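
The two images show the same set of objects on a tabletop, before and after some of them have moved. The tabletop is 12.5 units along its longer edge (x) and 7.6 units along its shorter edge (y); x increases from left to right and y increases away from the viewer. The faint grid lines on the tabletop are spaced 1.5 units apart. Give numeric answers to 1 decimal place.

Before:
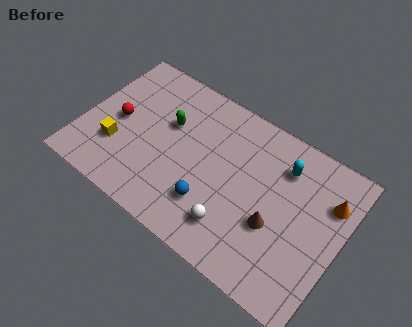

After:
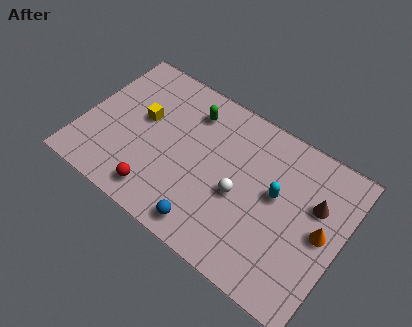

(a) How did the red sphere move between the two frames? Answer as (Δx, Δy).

(2.5, -2.5)

The red sphere was at about (1.6, 3.7) and moved to about (4.1, 1.2).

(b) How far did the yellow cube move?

2.2

The yellow cube was near (1.8, 2.4) before and (2.7, 4.4) after, so it travelled √(0.9² + 2.0²) ≈ 2.2 units.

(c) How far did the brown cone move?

2.6

From (9.5, 2.9) to (11.1, 4.9), the brown cone covered √(1.6² + 2.0²) ≈ 2.6 units.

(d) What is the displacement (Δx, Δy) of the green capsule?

(0.9, 1.2)

From the two frames, the green capsule sits at roughly (3.9, 4.8) before and (4.8, 6.0) after.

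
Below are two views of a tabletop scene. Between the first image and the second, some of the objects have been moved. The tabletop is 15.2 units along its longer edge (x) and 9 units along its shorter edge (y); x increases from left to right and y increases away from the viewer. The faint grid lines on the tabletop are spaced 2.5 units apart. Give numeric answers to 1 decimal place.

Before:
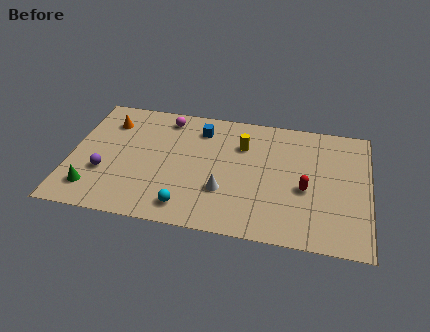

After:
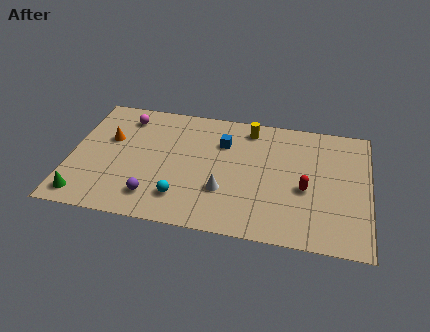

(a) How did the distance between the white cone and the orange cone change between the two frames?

-0.7

They were about 7.3 units apart before and 6.6 after — 0.7 units closer together.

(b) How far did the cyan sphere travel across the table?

0.7

The cyan sphere moved from about (6.1, 1.4) to (5.8, 2.0), a distance of √(0.3² + 0.6²) ≈ 0.7.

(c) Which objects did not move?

the white cone and the red capsule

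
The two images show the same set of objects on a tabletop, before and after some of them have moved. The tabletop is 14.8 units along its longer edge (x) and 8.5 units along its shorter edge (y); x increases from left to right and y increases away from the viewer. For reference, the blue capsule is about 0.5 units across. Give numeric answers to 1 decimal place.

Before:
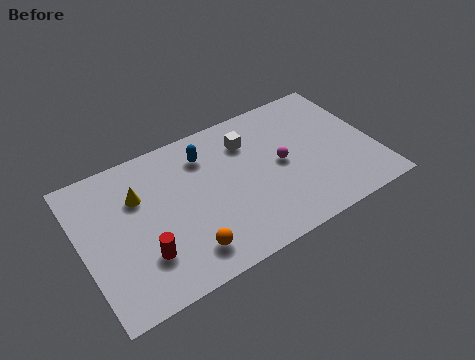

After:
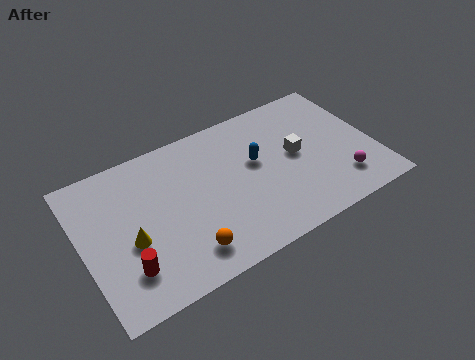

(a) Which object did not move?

the orange sphere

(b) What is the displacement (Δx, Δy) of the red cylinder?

(-0.9, -0.3)

The red cylinder was at about (2.8, 2.4) and moved to about (1.9, 2.1).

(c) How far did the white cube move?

2.9

From (8.7, 6.4) to (10.9, 4.5), the white cube covered √(2.2² + 1.9²) ≈ 2.9 units.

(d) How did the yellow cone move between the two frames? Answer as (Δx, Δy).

(-0.7, -2.3)

From the two frames, the yellow cone sits at roughly (3.0, 5.8) before and (2.3, 3.5) after.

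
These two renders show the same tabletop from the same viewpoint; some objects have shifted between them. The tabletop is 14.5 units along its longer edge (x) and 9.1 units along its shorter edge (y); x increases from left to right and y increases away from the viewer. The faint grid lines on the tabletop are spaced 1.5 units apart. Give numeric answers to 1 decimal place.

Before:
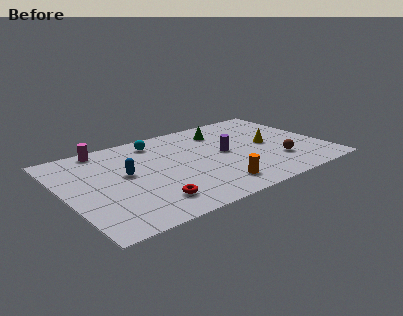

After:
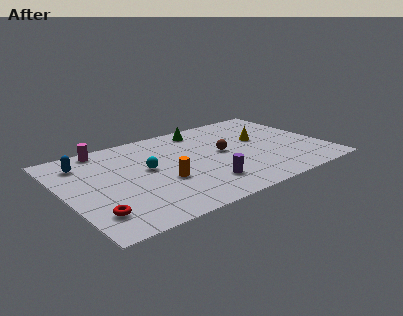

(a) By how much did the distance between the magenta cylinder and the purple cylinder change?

+0.4

Before: roughly 7.2 units apart; after: 7.6. That's 0.4 units further apart.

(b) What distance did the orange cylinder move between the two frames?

3.2

The orange cylinder moved from about (7.8, 1.6) to (5.2, 3.4), a distance of √(2.6² + 1.8²) ≈ 3.2.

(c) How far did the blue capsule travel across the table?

3.0

The blue capsule moved from about (3.4, 5.0) to (1.4, 7.2), a distance of √(2.0² + 2.2²) ≈ 3.0.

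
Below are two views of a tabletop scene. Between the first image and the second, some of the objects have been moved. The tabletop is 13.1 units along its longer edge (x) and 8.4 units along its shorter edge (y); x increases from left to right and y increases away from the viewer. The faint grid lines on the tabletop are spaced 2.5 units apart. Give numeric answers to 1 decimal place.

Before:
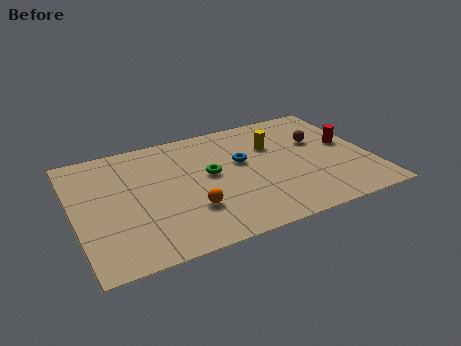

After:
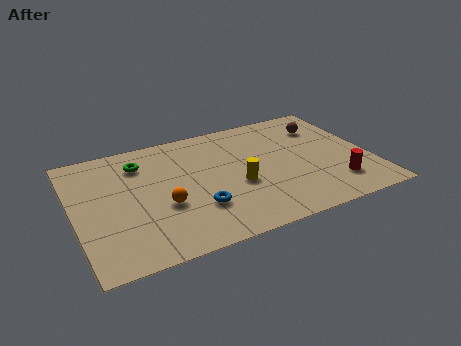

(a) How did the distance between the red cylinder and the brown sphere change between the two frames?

+3.0

Before: roughly 1.4 units apart; after: 4.4. That's 3.0 units further apart.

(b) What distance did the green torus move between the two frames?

3.5

The green torus was near (6.0, 4.6) before and (3.1, 6.5) after, so it travelled √(2.9² + 1.9²) ≈ 3.5 units.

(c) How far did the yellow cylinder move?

3.0

The yellow cylinder moved from about (9.0, 5.7) to (7.1, 3.4), a distance of √(1.9² + 2.3²) ≈ 3.0.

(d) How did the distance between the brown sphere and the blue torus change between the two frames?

+3.8

The distance was about 3.5 in the first image and 7.3 in the second, so they moved 3.8 units further apart.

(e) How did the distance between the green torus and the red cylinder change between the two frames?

+3.2

Before: roughly 6.2 units apart; after: 9.4. That's 3.2 units further apart.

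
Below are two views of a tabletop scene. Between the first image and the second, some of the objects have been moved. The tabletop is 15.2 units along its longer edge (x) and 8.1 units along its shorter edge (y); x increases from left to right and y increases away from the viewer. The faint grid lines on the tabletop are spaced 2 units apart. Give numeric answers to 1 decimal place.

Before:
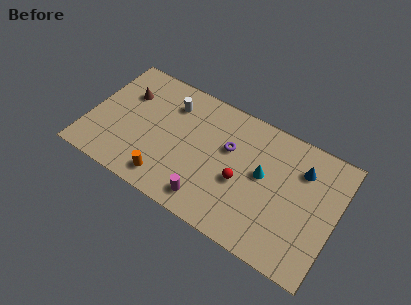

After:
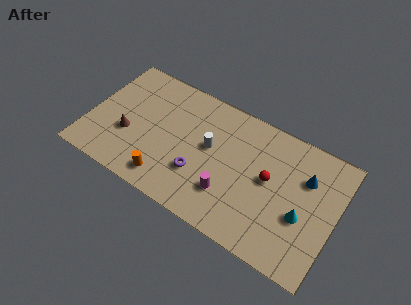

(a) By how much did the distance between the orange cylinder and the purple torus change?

-2.8

They were about 5.0 units apart before and 2.2 after — 2.8 units closer together.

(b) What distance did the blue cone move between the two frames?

0.5

The blue cone moved from about (12.9, 6.0) to (13.2, 5.6), a distance of √(0.3² + 0.4²) ≈ 0.5.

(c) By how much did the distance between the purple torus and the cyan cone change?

+4.0

Before: roughly 2.3 units apart; after: 6.3. That's 4.0 units further apart.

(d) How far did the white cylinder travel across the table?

3.1

The white cylinder moved from about (4.7, 6.2) to (7.4, 4.6), a distance of √(2.7² + 1.6²) ≈ 3.1.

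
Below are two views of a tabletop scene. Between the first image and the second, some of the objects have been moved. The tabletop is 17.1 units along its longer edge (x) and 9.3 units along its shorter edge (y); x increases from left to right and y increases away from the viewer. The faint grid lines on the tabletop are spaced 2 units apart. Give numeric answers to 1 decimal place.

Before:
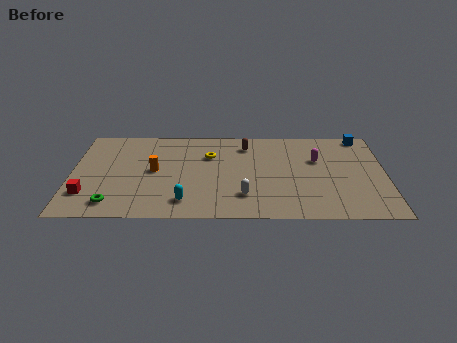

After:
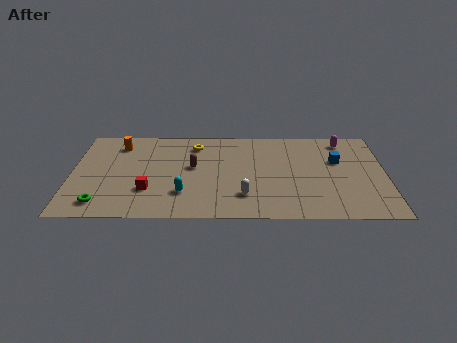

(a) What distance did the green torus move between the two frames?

0.6

The green torus moved from about (2.3, 1.5) to (1.7, 1.5), a distance of √(0.6² + 0.0²) ≈ 0.6.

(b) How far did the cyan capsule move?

0.8

The cyan capsule moved from about (6.2, 1.7) to (6.1, 2.5), a distance of √(0.1² + 0.8²) ≈ 0.8.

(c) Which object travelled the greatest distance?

the brown capsule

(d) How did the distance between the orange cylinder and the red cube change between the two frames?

+0.7

The distance was about 4.3 in the first image and 5.0 in the second, so they moved 0.7 units further apart.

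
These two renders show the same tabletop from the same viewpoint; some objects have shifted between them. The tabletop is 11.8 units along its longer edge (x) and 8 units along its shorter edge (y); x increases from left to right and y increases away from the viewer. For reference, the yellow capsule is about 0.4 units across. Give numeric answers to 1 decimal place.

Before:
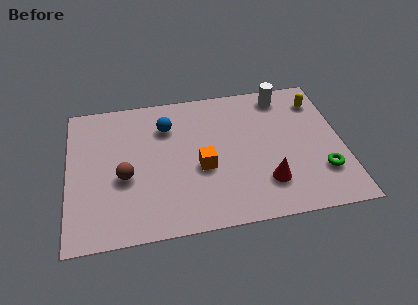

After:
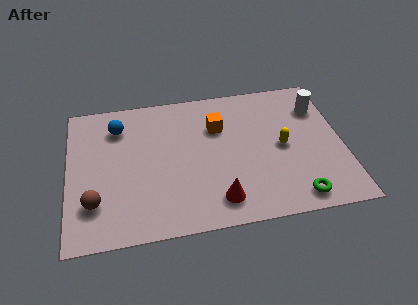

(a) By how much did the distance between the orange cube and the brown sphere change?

+3.1

They were about 3.3 units apart before and 6.4 after — 3.1 units further apart.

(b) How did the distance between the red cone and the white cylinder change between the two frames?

+1.4

The distance was about 5.0 in the first image and 6.4 in the second, so they moved 1.4 units further apart.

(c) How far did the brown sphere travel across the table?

1.8

From (2.4, 3.3) to (1.1, 2.1), the brown sphere covered √(1.3² + 1.2²) ≈ 1.8 units.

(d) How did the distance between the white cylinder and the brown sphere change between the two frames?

+2.6

Before: roughly 7.9 units apart; after: 10.5. That's 2.6 units further apart.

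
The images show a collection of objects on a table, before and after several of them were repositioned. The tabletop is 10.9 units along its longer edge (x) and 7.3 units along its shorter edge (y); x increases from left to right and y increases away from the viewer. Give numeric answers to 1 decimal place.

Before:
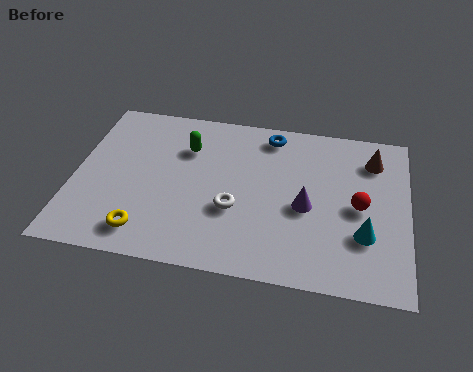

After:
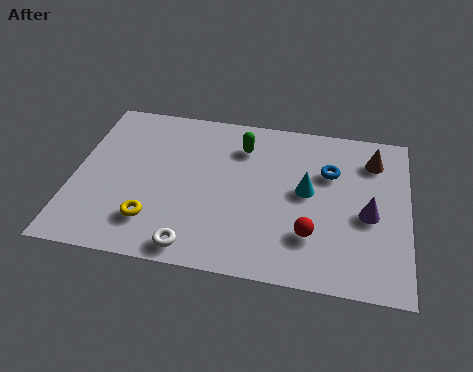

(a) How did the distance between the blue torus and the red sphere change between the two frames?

-1.2

The distance was about 4.1 in the first image and 2.9 in the second, so they moved 1.2 units closer together.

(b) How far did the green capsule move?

1.8

The green capsule was near (3.6, 5.2) before and (5.4, 5.6) after, so it travelled √(1.8² + 0.4²) ≈ 1.8 units.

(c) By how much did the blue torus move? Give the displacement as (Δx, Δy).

(2.0, -1.4)

The blue torus started near (6.3, 6.3) and ended near (8.3, 4.9).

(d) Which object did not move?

the brown cone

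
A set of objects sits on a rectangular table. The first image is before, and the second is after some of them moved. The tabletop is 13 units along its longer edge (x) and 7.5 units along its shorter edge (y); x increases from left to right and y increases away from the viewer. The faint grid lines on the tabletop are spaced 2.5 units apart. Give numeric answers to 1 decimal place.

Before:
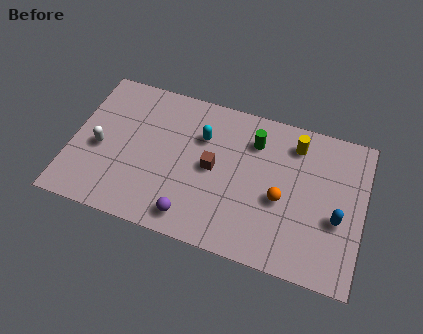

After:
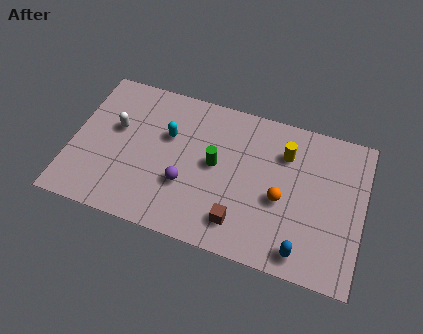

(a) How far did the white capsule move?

1.3

The white capsule was near (1.3, 3.3) before and (1.9, 4.5) after, so it travelled √(0.6² + 1.2²) ≈ 1.3 units.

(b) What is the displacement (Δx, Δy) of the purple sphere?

(-0.4, 1.5)

The purple sphere was at about (5.6, 1.1) and moved to about (5.2, 2.6).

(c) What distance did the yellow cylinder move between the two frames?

0.7

The yellow cylinder was near (9.8, 6.1) before and (9.4, 5.5) after, so it travelled √(0.4² + 0.6²) ≈ 0.7 units.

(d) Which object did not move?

the orange sphere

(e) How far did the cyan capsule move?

1.6

The cyan capsule moved from about (5.7, 5.2) to (4.2, 4.8), a distance of √(1.5² + 0.4²) ≈ 1.6.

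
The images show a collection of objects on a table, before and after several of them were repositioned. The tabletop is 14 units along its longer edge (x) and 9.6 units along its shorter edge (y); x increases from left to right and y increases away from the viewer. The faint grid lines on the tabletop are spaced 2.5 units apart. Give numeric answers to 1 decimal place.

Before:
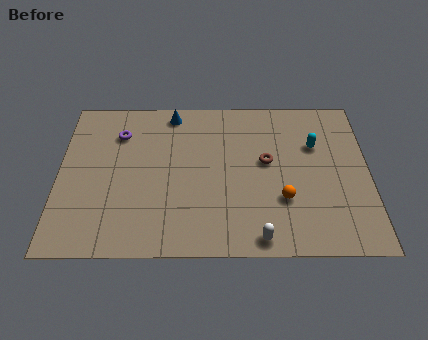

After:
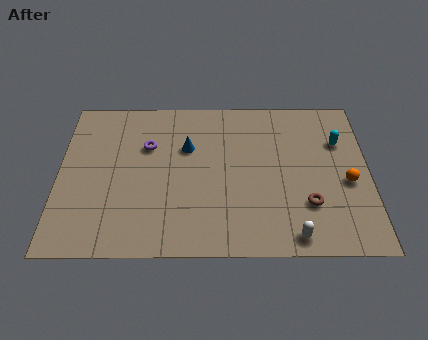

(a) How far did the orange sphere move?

3.1

From (10.1, 3.1) to (13.0, 4.1), the orange sphere covered √(2.9² + 1.0²) ≈ 3.1 units.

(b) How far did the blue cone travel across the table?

2.3

The blue cone was near (5.1, 8.5) before and (5.8, 6.3) after, so it travelled √(0.7² + 2.2²) ≈ 2.3 units.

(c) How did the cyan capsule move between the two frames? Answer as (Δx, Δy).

(1.1, 0.2)

From the two frames, the cyan capsule sits at roughly (11.6, 6.4) before and (12.7, 6.6) after.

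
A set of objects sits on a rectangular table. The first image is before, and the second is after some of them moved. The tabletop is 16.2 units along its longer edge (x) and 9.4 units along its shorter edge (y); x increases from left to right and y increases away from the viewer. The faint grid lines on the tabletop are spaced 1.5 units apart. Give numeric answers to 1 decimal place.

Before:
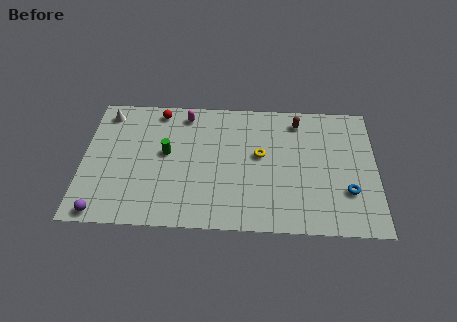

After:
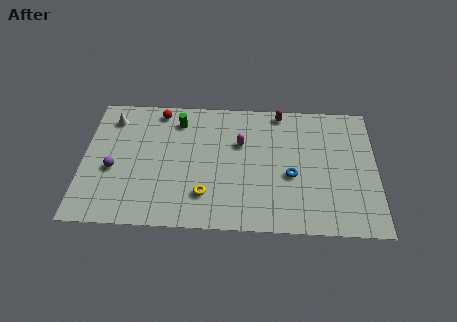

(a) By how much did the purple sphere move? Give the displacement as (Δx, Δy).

(0.5, 3.1)

The purple sphere was at about (1.2, 0.8) and moved to about (1.7, 3.9).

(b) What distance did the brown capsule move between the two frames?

1.2

The brown capsule moved from about (11.9, 7.9) to (10.9, 8.5), a distance of √(1.0² + 0.6²) ≈ 1.2.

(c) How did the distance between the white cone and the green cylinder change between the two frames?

-0.7

The distance was about 4.4 in the first image and 3.7 in the second, so they moved 0.7 units closer together.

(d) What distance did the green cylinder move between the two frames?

2.5

The green cylinder was near (4.6, 5.2) before and (5.2, 7.6) after, so it travelled √(0.6² + 2.4²) ≈ 2.5 units.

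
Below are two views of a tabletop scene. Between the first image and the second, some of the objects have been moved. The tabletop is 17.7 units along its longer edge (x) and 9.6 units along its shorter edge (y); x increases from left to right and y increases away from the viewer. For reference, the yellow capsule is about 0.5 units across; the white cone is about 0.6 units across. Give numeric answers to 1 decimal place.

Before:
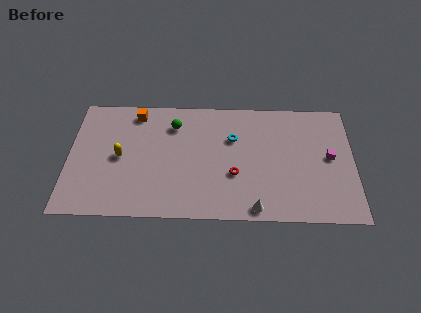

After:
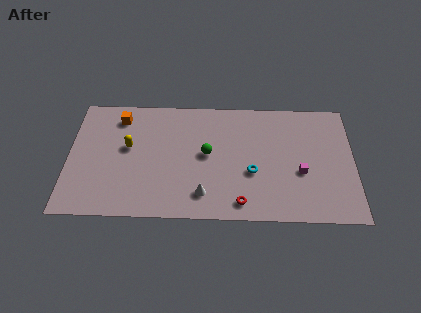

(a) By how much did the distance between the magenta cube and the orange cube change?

-0.5

Before: roughly 12.5 units apart; after: 12.0. That's 0.5 units closer together.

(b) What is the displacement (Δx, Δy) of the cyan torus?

(1.2, -2.7)

The cyan torus was at about (10.2, 6.4) and moved to about (11.4, 3.7).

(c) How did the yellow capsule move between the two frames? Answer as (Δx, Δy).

(0.5, 0.8)

The yellow capsule was at about (3.2, 4.7) and moved to about (3.7, 5.5).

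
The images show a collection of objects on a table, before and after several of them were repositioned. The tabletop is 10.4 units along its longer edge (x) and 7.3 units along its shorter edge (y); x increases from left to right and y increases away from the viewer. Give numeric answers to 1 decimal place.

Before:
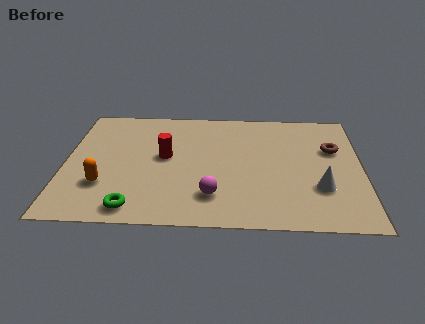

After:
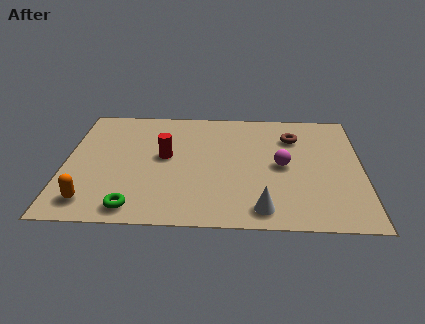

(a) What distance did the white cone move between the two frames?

2.4

The white cone was near (8.9, 2.3) before and (6.9, 1.0) after, so it travelled √(2.0² + 1.3²) ≈ 2.4 units.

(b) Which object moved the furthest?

the magenta sphere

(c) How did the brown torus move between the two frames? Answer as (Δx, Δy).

(-1.4, 0.7)

The brown torus was at about (9.4, 4.7) and moved to about (8.0, 5.4).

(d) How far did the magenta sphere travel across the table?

3.1

The magenta sphere was near (5.2, 1.7) before and (7.6, 3.6) after, so it travelled √(2.4² + 1.9²) ≈ 3.1 units.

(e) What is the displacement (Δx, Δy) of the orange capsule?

(-0.4, -1.0)

The orange capsule was at about (1.4, 2.2) and moved to about (1.0, 1.2).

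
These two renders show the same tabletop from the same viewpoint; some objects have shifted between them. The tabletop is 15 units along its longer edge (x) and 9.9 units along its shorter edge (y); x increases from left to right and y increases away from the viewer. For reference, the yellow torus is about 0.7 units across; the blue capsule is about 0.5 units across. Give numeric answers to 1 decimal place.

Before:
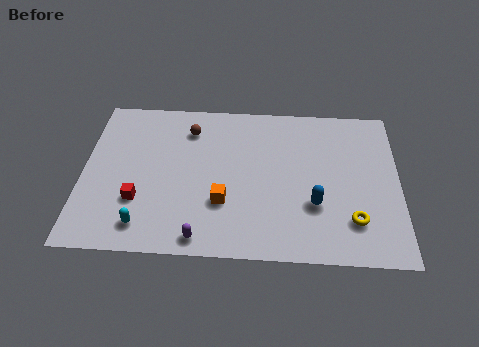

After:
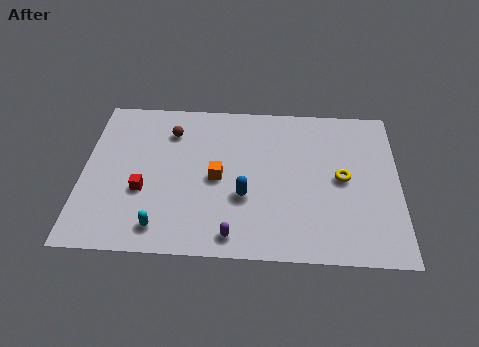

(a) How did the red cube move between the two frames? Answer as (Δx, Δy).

(0.2, 0.6)

The red cube started near (2.7, 3.1) and ended near (2.9, 3.7).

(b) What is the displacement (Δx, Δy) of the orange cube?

(-0.3, 1.5)

The orange cube started near (6.7, 3.2) and ended near (6.4, 4.7).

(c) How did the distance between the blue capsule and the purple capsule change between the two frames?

-3.3

They were about 5.8 units apart before and 2.5 after — 3.3 units closer together.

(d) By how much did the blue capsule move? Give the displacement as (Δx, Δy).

(-3.3, 0.3)

The blue capsule started near (11.0, 3.3) and ended near (7.7, 3.6).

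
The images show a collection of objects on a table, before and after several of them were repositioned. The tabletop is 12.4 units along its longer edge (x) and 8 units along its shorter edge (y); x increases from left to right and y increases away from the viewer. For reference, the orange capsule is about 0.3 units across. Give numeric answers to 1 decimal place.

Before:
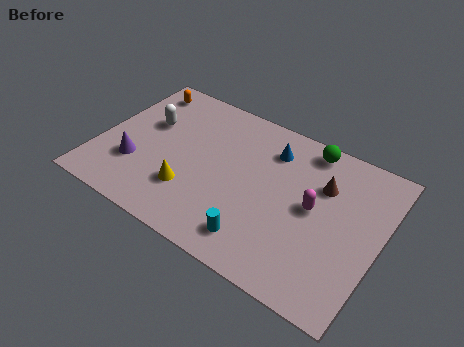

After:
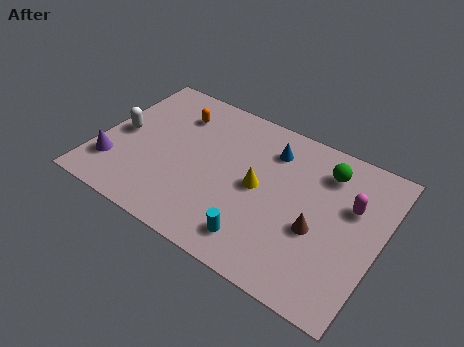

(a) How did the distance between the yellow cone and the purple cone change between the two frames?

+4.0

The distance was about 2.5 in the first image and 6.5 in the second, so they moved 4.0 units further apart.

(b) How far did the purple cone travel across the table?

1.0

The purple cone moved from about (1.8, 2.5) to (0.9, 2.0), a distance of √(0.9² + 0.5²) ≈ 1.0.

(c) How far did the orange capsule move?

1.9

The orange capsule moved from about (1.2, 6.8) to (3.0, 6.1), a distance of √(1.8² + 0.7²) ≈ 1.9.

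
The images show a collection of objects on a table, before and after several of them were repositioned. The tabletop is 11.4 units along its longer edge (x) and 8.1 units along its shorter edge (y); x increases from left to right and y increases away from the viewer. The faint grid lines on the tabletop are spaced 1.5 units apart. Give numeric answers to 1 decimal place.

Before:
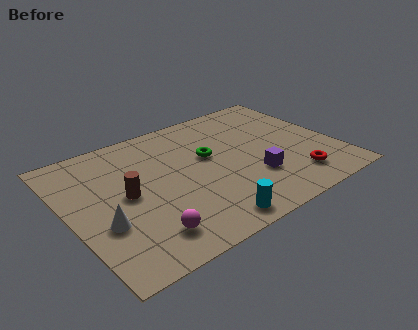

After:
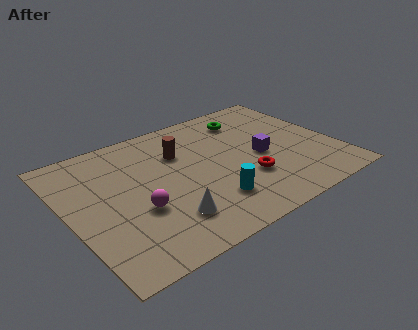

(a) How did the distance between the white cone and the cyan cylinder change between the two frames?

-2.6

They were about 4.5 units apart before and 1.9 after — 2.6 units closer together.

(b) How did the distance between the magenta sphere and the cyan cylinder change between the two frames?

+0.5

They were about 2.6 units apart before and 3.1 after — 0.5 units further apart.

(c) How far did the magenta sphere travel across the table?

1.5

The magenta sphere was near (2.7, 1.5) before and (2.7, 3.0) after, so it travelled √(0.0² + 1.5²) ≈ 1.5 units.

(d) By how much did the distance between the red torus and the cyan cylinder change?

-2.3

They were about 4.1 units apart before and 1.8 after — 2.3 units closer together.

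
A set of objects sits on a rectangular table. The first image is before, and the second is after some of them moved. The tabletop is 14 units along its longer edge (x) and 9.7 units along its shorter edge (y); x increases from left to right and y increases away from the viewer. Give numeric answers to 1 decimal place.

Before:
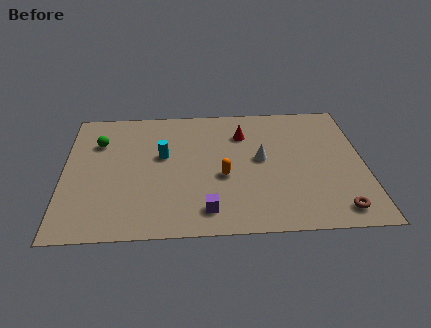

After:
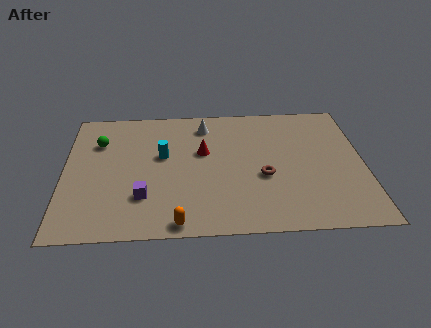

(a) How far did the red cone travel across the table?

2.3

The red cone moved from about (8.4, 7.2) to (6.5, 5.9), a distance of √(1.9² + 1.3²) ≈ 2.3.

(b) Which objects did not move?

the cyan cylinder and the green sphere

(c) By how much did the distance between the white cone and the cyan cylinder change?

-1.6

Before: roughly 4.6 units apart; after: 3.0. That's 1.6 units closer together.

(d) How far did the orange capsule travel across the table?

3.8

The orange capsule moved from about (7.4, 4.0) to (5.3, 0.8), a distance of √(2.1² + 3.2²) ≈ 3.8.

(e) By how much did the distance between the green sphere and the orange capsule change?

+0.6

They were about 6.5 units apart before and 7.1 after — 0.6 units further apart.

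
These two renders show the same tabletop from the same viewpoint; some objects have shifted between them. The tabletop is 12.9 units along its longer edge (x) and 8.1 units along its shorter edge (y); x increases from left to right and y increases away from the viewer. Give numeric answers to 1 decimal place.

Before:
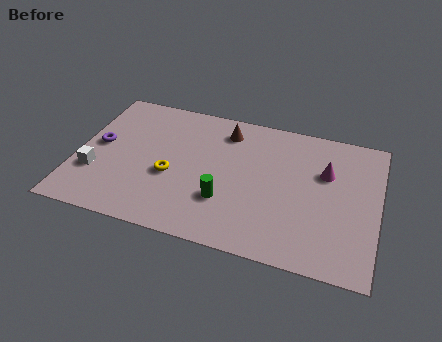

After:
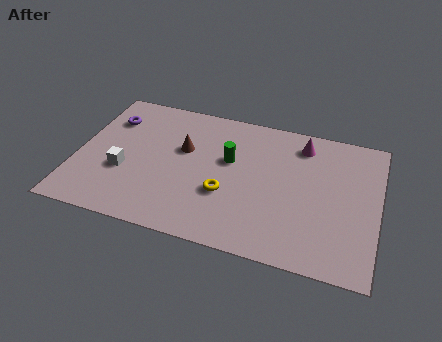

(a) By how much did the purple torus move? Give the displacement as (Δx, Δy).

(0.3, 1.7)

The purple torus started near (0.9, 4.3) and ended near (1.2, 6.0).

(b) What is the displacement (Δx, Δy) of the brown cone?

(-1.7, -1.6)

The brown cone started near (6.2, 6.6) and ended near (4.5, 5.0).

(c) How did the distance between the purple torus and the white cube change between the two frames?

+1.4

They were about 1.7 units apart before and 3.1 after — 1.4 units further apart.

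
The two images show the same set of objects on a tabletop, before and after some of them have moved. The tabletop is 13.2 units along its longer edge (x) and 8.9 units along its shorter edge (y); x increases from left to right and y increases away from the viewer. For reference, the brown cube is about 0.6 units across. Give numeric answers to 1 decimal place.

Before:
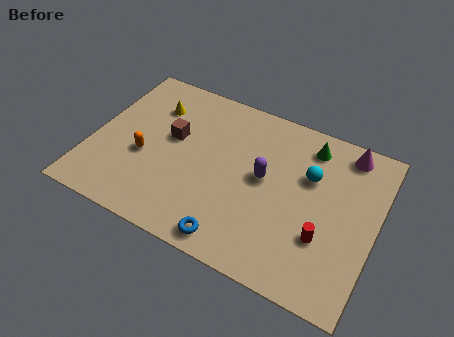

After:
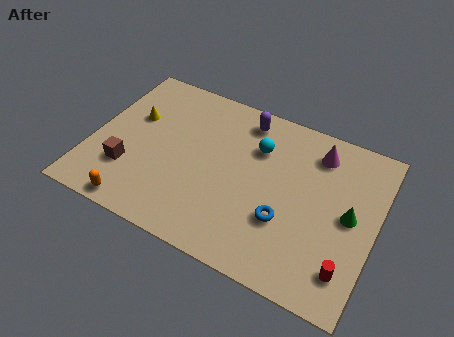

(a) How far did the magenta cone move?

1.4

The magenta cone moved from about (11.5, 7.8) to (10.2, 7.2), a distance of √(1.3² + 0.6²) ≈ 1.4.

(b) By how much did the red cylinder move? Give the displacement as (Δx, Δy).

(1.2, -1.1)

The red cylinder was at about (11.0, 2.9) and moved to about (12.2, 1.8).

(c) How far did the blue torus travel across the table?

2.9

From (7.1, 1.0) to (9.2, 3.0), the blue torus covered √(2.1² + 2.0²) ≈ 2.9 units.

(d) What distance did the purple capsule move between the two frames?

3.1

The purple capsule moved from about (8.0, 4.8) to (6.7, 7.6), a distance of √(1.3² + 2.8²) ≈ 3.1.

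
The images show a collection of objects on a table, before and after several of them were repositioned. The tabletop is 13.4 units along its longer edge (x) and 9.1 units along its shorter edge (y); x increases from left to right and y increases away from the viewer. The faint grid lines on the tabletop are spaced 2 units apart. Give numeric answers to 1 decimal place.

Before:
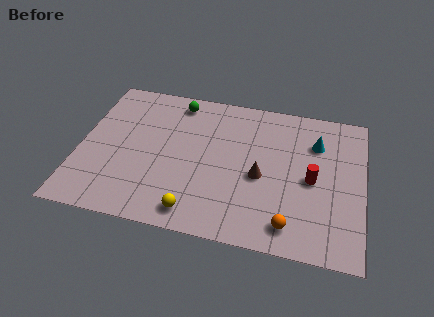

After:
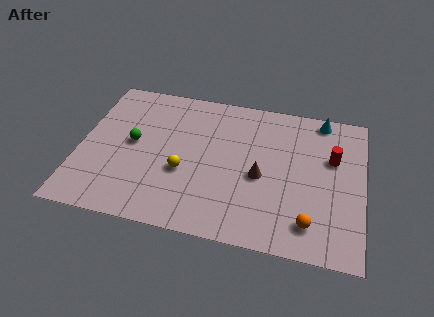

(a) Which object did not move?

the brown cone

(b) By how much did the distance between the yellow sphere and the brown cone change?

-0.4

The distance was about 4.0 in the first image and 3.6 in the second, so they moved 0.4 units closer together.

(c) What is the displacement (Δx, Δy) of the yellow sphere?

(-0.7, 2.3)

The yellow sphere started near (5.7, 1.2) and ended near (5.0, 3.5).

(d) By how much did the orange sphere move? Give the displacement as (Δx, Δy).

(0.9, 0.3)

From the two frames, the orange sphere sits at roughly (10.1, 1.4) before and (11.0, 1.7) after.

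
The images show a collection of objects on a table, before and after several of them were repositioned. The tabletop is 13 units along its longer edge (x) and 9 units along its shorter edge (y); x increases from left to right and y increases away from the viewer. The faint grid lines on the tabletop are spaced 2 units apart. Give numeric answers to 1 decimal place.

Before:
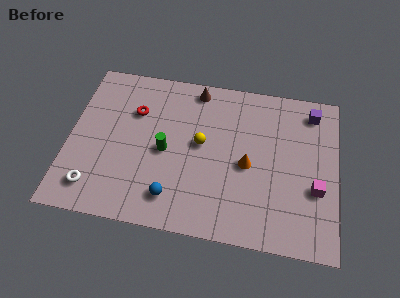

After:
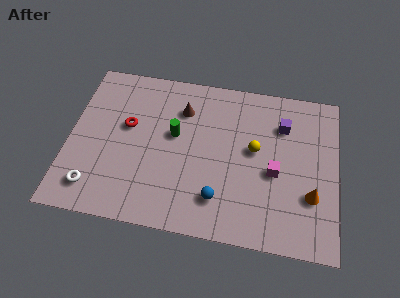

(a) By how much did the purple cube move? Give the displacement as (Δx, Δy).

(-1.4, -1.0)

The purple cube was at about (11.7, 7.6) and moved to about (10.3, 6.6).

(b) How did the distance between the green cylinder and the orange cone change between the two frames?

+3.1

They were about 4.0 units apart before and 7.1 after — 3.1 units further apart.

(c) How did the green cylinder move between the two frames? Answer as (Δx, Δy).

(0.4, 1.0)

The green cylinder was at about (4.7, 4.2) and moved to about (5.1, 5.2).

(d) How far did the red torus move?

0.9

The red torus moved from about (3.1, 6.2) to (2.8, 5.3), a distance of √(0.3² + 0.9²) ≈ 0.9.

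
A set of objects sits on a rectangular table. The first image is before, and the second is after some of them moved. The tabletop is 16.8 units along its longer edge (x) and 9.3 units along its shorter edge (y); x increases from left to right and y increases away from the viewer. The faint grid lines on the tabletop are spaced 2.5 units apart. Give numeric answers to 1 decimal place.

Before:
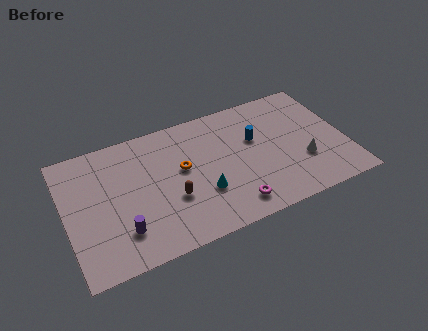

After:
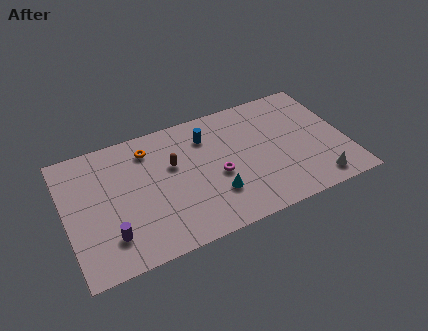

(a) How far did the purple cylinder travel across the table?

0.7

From (3.1, 2.3) to (2.4, 2.2), the purple cylinder covered √(0.7² + 0.1²) ≈ 0.7 units.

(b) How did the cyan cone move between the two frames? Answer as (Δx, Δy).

(0.7, -0.4)

The cyan cone started near (8.0, 3.1) and ended near (8.7, 2.7).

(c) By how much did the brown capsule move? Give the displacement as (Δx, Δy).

(0.3, 2.4)

From the two frames, the brown capsule sits at roughly (6.2, 3.4) before and (6.5, 5.8) after.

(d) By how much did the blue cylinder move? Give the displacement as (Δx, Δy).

(-2.8, 1.3)

The blue cylinder was at about (11.5, 5.8) and moved to about (8.7, 7.1).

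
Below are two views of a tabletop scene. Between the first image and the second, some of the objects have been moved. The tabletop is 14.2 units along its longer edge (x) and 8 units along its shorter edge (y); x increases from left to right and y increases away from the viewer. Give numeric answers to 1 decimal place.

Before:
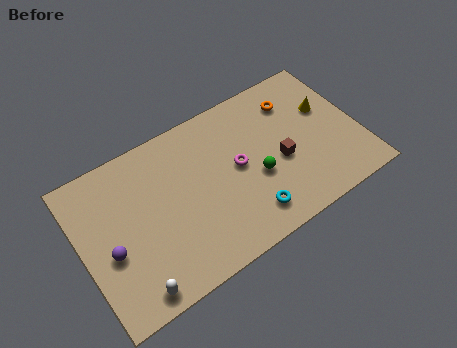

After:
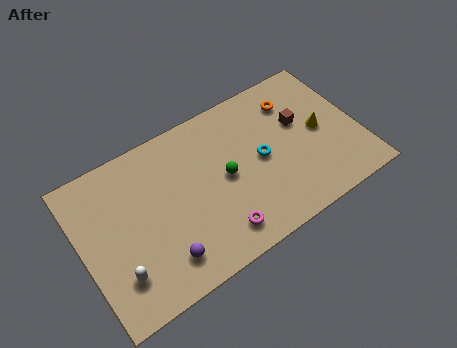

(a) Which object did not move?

the orange torus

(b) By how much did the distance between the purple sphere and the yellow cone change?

-2.7

The distance was about 11.6 in the first image and 8.9 in the second, so they moved 2.7 units closer together.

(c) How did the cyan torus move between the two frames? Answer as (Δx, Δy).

(1.1, 2.5)

The cyan torus was at about (8.1, 1.5) and moved to about (9.2, 4.0).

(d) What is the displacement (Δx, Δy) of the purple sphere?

(2.4, -1.7)

The purple sphere was at about (1.3, 3.3) and moved to about (3.7, 1.6).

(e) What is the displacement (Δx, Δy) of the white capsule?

(-0.6, 1.1)

The white capsule was at about (2.1, 0.9) and moved to about (1.5, 2.0).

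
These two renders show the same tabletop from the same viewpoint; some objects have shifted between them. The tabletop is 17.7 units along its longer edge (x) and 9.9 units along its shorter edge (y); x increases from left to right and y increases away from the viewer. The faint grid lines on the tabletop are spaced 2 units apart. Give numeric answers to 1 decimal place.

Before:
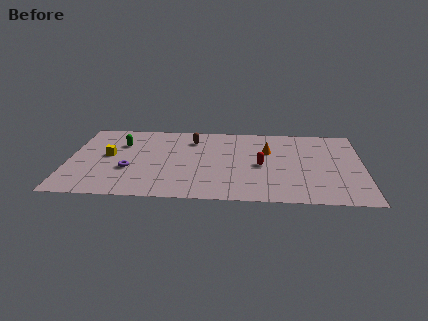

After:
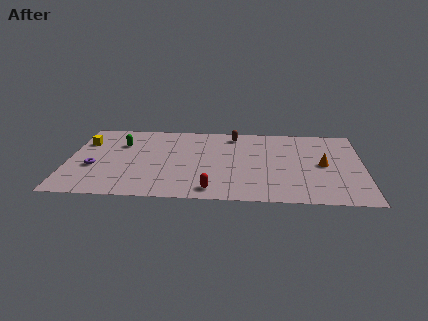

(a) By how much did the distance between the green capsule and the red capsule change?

-0.9

The distance was about 8.8 in the first image and 7.9 in the second, so they moved 0.9 units closer together.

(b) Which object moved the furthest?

the red capsule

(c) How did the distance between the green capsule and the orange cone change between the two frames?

+3.5

They were about 8.9 units apart before and 12.4 after — 3.5 units further apart.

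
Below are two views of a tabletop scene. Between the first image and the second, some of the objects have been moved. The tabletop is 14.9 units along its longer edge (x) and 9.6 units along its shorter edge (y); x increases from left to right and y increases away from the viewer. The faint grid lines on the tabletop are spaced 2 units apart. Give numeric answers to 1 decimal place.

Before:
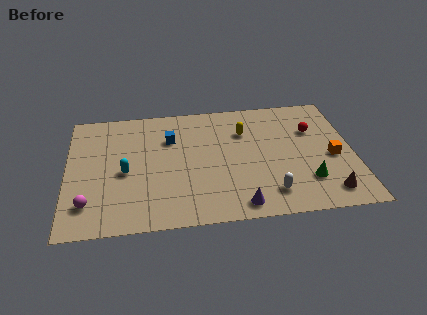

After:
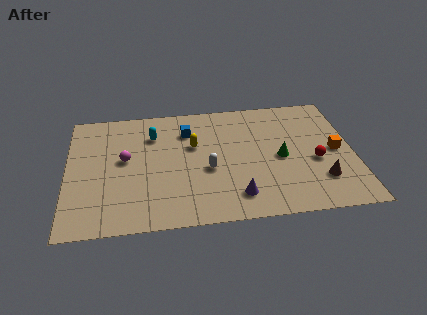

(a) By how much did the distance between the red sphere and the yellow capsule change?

+3.0

They were about 3.6 units apart before and 6.6 after — 3.0 units further apart.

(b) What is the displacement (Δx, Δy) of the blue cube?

(0.9, 0.5)

The blue cube was at about (5.4, 6.7) and moved to about (6.3, 7.2).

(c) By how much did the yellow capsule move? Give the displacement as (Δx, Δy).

(-2.7, -0.8)

The yellow capsule started near (9.3, 6.8) and ended near (6.6, 6.0).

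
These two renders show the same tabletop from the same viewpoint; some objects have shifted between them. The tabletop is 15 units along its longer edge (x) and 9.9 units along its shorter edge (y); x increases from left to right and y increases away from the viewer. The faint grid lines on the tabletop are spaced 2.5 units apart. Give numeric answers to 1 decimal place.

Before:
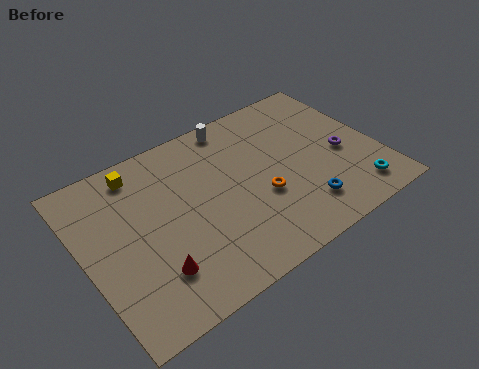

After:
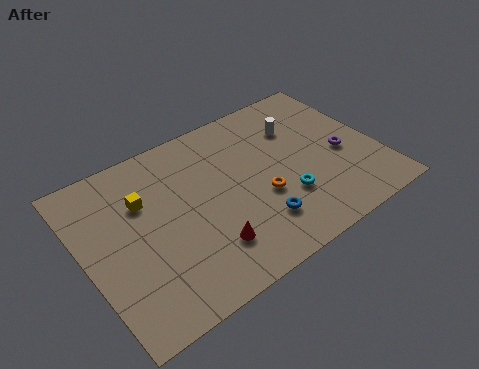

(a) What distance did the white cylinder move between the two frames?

3.5

The white cylinder was near (8.4, 8.9) before and (11.4, 7.1) after, so it travelled √(3.0² + 1.8²) ≈ 3.5 units.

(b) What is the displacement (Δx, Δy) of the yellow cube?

(-0.1, -1.8)

From the two frames, the yellow cube sits at roughly (3.3, 8.5) before and (3.2, 6.7) after.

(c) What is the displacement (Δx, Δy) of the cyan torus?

(-3.4, 1.5)

The cyan torus started near (13.3, 1.6) and ended near (9.9, 3.1).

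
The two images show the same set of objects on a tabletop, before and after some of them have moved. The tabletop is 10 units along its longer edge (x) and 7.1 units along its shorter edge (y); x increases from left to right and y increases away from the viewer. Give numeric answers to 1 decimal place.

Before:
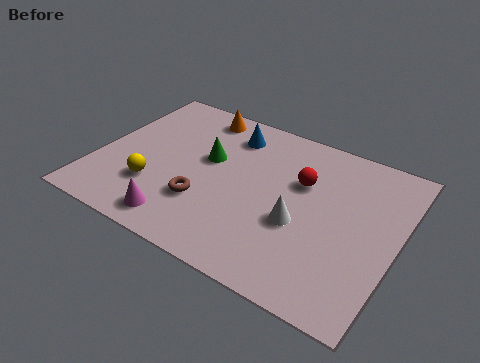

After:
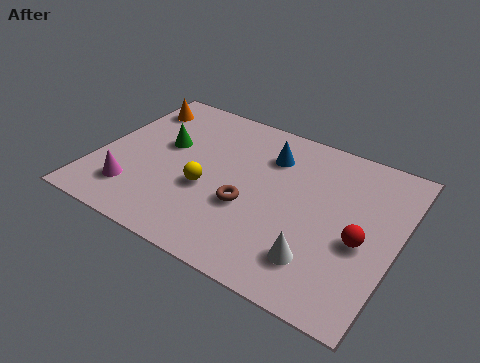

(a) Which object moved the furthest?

the red sphere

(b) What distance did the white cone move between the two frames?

1.4

The white cone was near (6.9, 2.8) before and (7.7, 1.6) after, so it travelled √(0.8² + 1.2²) ≈ 1.4 units.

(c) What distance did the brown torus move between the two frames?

1.5

The brown torus was near (3.8, 2.2) before and (5.2, 2.7) after, so it travelled √(1.4² + 0.5²) ≈ 1.5 units.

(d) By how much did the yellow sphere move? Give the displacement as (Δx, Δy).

(1.7, 0.7)

The yellow sphere started near (2.1, 2.1) and ended near (3.8, 2.8).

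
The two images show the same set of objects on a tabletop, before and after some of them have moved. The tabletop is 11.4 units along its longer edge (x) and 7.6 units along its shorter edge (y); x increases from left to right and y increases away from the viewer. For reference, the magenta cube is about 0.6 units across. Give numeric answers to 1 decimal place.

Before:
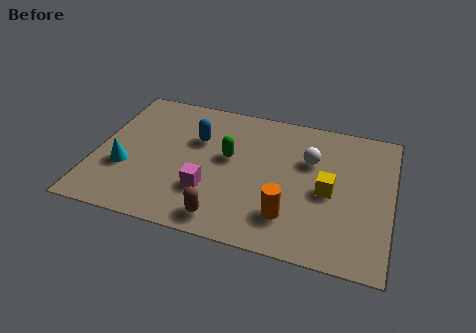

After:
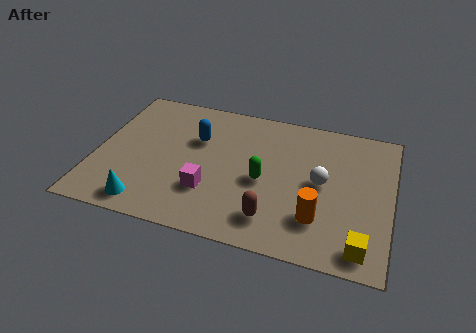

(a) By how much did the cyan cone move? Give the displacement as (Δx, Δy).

(1.0, -1.7)

The cyan cone was at about (1.2, 2.7) and moved to about (2.2, 1.0).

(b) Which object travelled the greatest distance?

the yellow cube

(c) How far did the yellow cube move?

2.9

The yellow cube was near (9.0, 3.5) before and (10.4, 1.0) after, so it travelled √(1.4² + 2.5²) ≈ 2.9 units.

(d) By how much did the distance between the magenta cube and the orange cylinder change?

+1.1

They were about 3.1 units apart before and 4.2 after — 1.1 units further apart.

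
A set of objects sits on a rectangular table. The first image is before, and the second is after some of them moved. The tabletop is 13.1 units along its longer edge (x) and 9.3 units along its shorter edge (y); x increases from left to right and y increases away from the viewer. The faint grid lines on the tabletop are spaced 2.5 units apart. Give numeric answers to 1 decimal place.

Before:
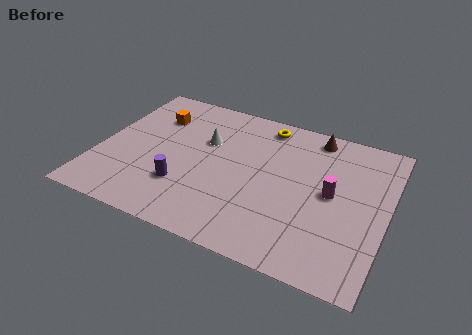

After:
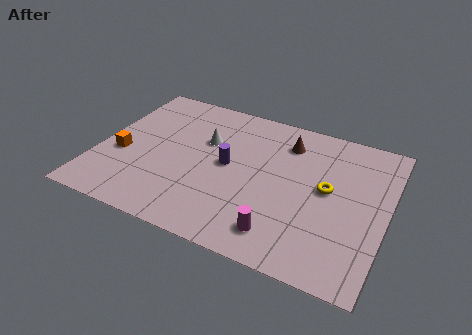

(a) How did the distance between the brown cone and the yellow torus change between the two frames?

+0.8

Before: roughly 2.3 units apart; after: 3.1. That's 0.8 units further apart.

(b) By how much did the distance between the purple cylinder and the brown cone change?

-4.2

They were about 7.7 units apart before and 3.5 after — 4.2 units closer together.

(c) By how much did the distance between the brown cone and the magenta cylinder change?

+2.1

They were about 3.6 units apart before and 5.7 after — 2.1 units further apart.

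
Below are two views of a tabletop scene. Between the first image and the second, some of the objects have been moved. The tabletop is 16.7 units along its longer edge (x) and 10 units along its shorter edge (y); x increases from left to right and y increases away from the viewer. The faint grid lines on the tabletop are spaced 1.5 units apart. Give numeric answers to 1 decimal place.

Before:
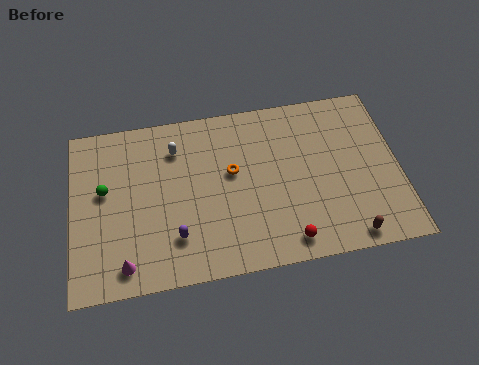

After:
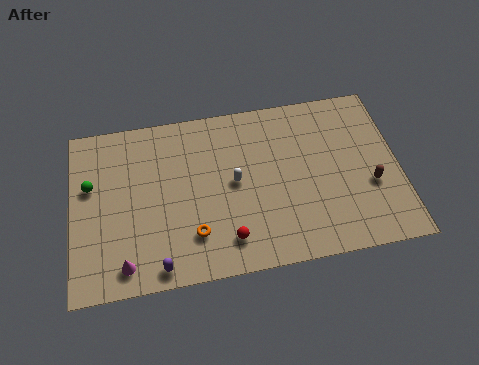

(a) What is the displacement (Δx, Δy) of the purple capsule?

(-0.9, -1.5)

The purple capsule started near (5.2, 2.5) and ended near (4.3, 1.0).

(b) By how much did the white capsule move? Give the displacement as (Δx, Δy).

(2.9, -2.5)

From the two frames, the white capsule sits at roughly (5.4, 7.7) before and (8.3, 5.2) after.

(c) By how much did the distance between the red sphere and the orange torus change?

-3.4

The distance was about 5.2 in the first image and 1.8 in the second, so they moved 3.4 units closer together.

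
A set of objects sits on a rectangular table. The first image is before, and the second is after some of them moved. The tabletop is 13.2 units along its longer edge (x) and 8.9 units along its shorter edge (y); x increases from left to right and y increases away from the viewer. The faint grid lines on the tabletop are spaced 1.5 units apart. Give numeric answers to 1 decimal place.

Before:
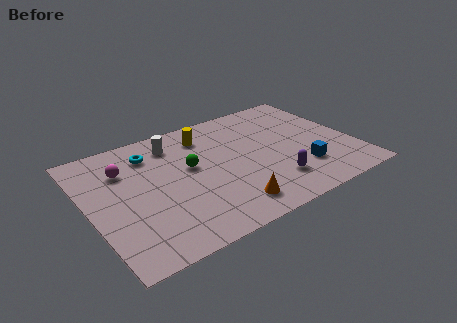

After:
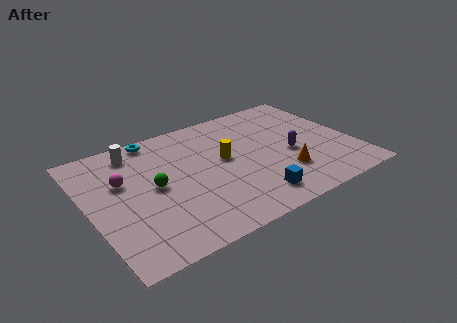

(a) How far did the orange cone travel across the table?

3.2

The orange cone moved from about (6.4, 1.5) to (9.4, 2.5), a distance of √(3.0² + 1.0²) ≈ 3.2.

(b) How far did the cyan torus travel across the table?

1.2

The cyan torus moved from about (3.4, 7.0) to (3.8, 8.1), a distance of √(0.4² + 1.1²) ≈ 1.2.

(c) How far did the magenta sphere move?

0.8

From (2.0, 6.4) to (1.8, 5.6), the magenta sphere covered √(0.2² + 0.8²) ≈ 0.8 units.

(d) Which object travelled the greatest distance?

the orange cone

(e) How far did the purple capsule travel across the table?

2.1

From (8.8, 2.1) to (10.0, 3.8), the purple capsule covered √(1.2² + 1.7²) ≈ 2.1 units.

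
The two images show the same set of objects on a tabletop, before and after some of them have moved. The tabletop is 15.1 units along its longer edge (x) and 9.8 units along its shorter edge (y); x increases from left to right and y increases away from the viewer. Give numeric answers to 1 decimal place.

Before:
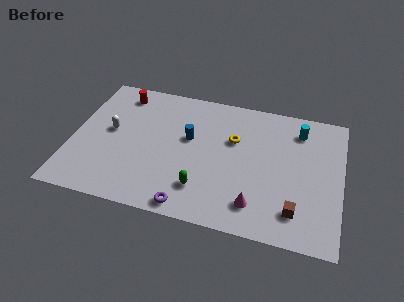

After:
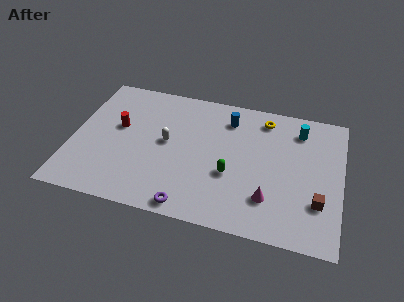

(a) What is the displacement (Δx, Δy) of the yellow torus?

(1.6, 2.0)

From the two frames, the yellow torus sits at roughly (9.0, 6.3) before and (10.6, 8.3) after.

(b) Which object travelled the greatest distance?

the white capsule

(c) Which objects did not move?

the cyan cylinder and the purple torus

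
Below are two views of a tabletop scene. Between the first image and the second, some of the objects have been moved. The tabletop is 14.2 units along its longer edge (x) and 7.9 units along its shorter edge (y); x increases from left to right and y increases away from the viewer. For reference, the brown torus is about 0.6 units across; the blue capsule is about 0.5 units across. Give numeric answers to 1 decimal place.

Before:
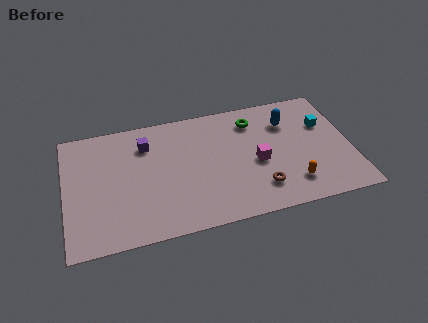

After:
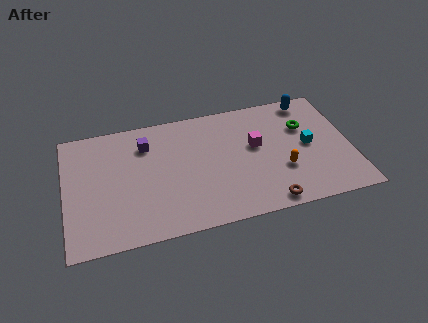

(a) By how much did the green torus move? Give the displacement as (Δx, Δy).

(2.5, -1.0)

From the two frames, the green torus sits at roughly (9.5, 6.3) before and (12.0, 5.3) after.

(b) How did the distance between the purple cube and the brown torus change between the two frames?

+0.9

They were about 6.8 units apart before and 7.7 after — 0.9 units further apart.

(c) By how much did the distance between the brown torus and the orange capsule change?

+0.5

They were about 1.6 units apart before and 2.1 after — 0.5 units further apart.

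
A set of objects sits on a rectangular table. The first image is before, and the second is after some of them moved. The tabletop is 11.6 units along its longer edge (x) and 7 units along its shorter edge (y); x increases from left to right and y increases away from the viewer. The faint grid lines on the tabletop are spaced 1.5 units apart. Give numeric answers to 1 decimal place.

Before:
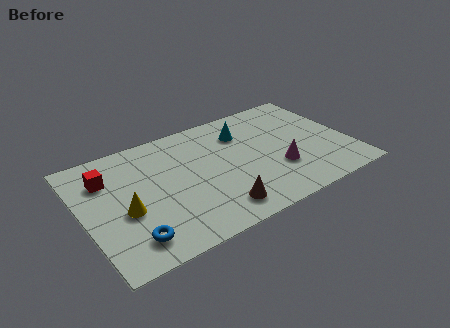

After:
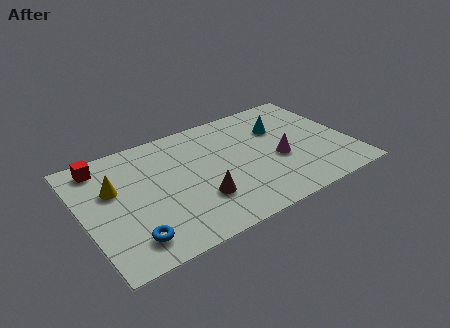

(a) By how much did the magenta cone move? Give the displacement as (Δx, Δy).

(0.1, 0.6)

The magenta cone was at about (8.3, 2.3) and moved to about (8.4, 2.9).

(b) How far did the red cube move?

0.9

The red cube moved from about (1.2, 5.1) to (1.1, 6.0), a distance of √(0.1² + 0.9²) ≈ 0.9.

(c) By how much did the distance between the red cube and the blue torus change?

+0.9

Before: roughly 3.8 units apart; after: 4.7. That's 0.9 units further apart.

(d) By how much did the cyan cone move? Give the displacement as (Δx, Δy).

(1.6, -0.4)

From the two frames, the cyan cone sits at roughly (7.2, 5.2) before and (8.8, 4.8) after.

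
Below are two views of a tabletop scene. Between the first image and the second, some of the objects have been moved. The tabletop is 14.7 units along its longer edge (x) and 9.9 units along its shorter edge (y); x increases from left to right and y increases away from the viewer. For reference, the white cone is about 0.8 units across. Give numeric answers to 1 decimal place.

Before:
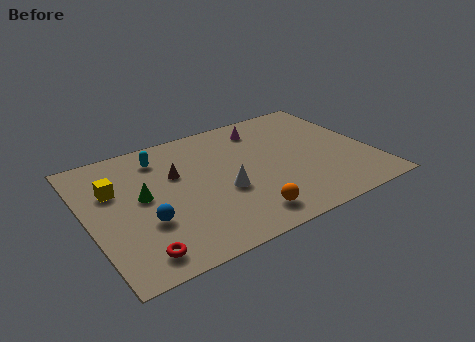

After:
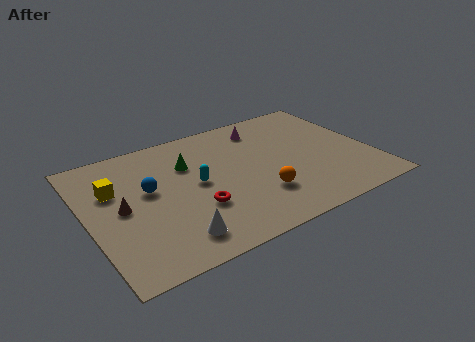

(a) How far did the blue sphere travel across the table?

2.4

From (2.7, 3.4) to (3.2, 5.7), the blue sphere covered √(0.5² + 2.3²) ≈ 2.4 units.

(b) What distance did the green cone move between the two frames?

3.0

The green cone moved from about (2.8, 5.3) to (5.4, 6.8), a distance of √(2.6² + 1.5²) ≈ 3.0.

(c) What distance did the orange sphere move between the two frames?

1.6

From (7.5, 1.6) to (8.5, 2.8), the orange sphere covered √(1.0² + 1.2²) ≈ 1.6 units.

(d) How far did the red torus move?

3.8

The red torus was near (2.0, 1.4) before and (5.3, 3.3) after, so it travelled √(3.3² + 1.9²) ≈ 3.8 units.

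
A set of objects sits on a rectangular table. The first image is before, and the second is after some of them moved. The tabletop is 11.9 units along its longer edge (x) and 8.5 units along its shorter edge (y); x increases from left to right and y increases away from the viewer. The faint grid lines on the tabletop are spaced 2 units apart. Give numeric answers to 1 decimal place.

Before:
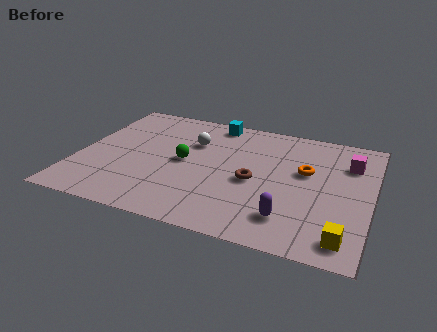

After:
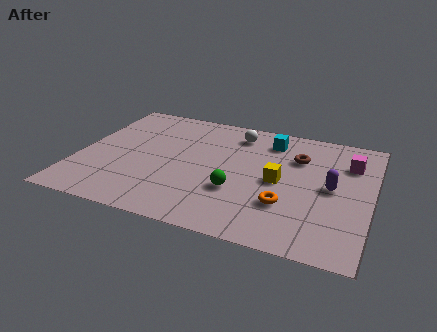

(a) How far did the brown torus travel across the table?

2.7

The brown torus was near (7.2, 3.8) before and (8.8, 6.0) after, so it travelled √(1.6² + 2.2²) ≈ 2.7 units.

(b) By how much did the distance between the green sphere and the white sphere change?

+2.6

They were about 1.5 units apart before and 4.1 after — 2.6 units further apart.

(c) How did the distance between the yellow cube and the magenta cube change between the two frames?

-1.6

Before: roughly 5.0 units apart; after: 3.4. That's 1.6 units closer together.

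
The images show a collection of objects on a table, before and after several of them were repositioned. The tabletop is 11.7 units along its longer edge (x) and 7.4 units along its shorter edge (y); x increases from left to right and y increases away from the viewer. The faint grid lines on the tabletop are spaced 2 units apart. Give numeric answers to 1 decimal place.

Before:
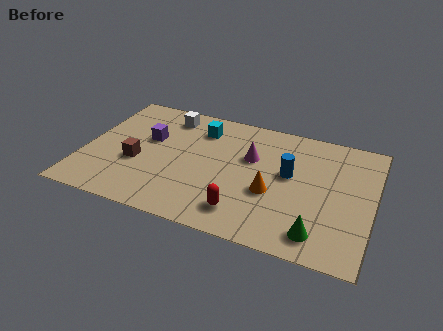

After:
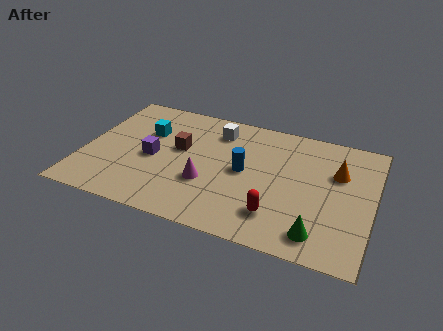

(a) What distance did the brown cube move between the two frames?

2.1

From (2.2, 2.9) to (3.8, 4.3), the brown cube covered √(1.6² + 1.4²) ≈ 2.1 units.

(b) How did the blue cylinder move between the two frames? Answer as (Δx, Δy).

(-1.8, -0.4)

The blue cylinder was at about (8.3, 4.2) and moved to about (6.5, 3.8).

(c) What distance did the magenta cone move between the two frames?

2.6

The magenta cone moved from about (6.7, 4.7) to (5.1, 2.6), a distance of √(1.6² + 2.1²) ≈ 2.6.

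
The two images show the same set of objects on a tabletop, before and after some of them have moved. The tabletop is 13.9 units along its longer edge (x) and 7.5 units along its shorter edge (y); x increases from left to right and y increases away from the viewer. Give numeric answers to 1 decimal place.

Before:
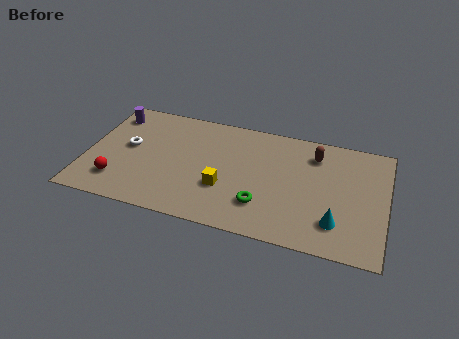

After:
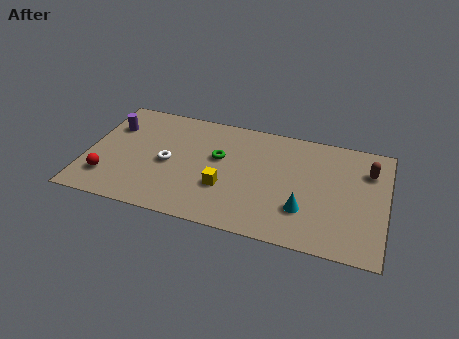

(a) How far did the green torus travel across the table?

3.3

The green torus moved from about (8.3, 2.0) to (6.1, 4.5), a distance of √(2.2² + 2.5²) ≈ 3.3.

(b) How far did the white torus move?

2.0

The white torus was near (1.9, 4.1) before and (3.8, 3.5) after, so it travelled √(1.9² + 0.6²) ≈ 2.0 units.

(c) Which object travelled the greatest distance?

the green torus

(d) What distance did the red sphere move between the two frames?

0.5

The red sphere moved from about (1.6, 1.7) to (1.1, 1.8), a distance of √(0.5² + 0.1²) ≈ 0.5.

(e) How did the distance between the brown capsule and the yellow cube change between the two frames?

+1.9

Before: roughly 5.2 units apart; after: 7.1. That's 1.9 units further apart.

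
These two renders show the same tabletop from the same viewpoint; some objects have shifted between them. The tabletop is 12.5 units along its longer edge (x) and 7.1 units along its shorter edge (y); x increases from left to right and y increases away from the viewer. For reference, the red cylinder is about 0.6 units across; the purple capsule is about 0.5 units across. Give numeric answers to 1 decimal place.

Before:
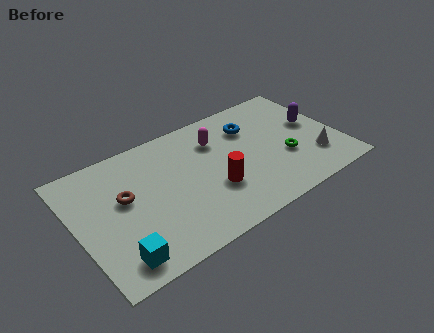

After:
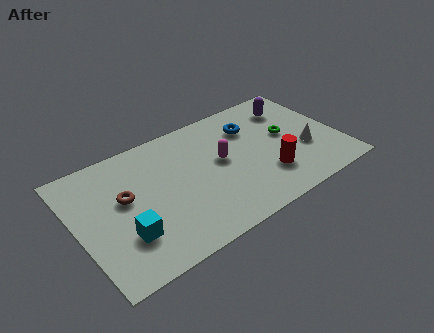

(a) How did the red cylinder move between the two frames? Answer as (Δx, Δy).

(2.5, -0.5)

The red cylinder started near (6.3, 2.5) and ended near (8.8, 2.0).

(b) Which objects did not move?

the brown torus and the blue torus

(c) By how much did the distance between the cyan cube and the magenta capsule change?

-1.6

Before: roughly 6.8 units apart; after: 5.2. That's 1.6 units closer together.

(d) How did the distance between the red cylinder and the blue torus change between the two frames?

-0.3

The distance was about 3.5 in the first image and 3.2 in the second, so they moved 0.3 units closer together.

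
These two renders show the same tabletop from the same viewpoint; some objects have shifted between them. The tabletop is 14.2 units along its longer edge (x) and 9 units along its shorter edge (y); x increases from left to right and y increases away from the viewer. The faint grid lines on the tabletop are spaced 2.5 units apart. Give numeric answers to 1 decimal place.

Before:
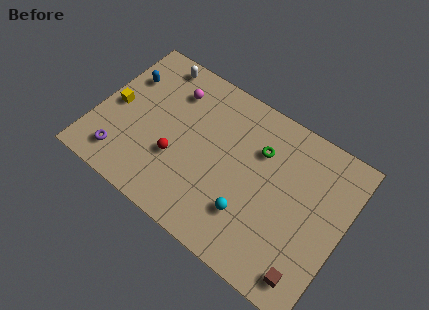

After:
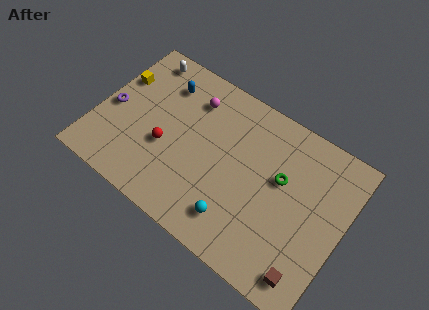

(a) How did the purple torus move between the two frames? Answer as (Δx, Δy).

(-1.1, 2.5)

The purple torus was at about (1.9, 1.6) and moved to about (0.8, 4.1).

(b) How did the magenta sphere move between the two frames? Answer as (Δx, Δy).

(1.1, 0.1)

The magenta sphere started near (3.9, 6.9) and ended near (5.0, 7.0).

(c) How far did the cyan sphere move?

0.9

The cyan sphere moved from about (9.2, 2.5) to (8.6, 1.8), a distance of √(0.6² + 0.7²) ≈ 0.9.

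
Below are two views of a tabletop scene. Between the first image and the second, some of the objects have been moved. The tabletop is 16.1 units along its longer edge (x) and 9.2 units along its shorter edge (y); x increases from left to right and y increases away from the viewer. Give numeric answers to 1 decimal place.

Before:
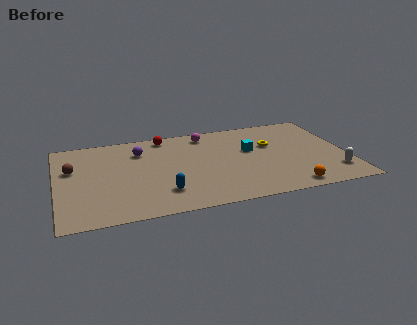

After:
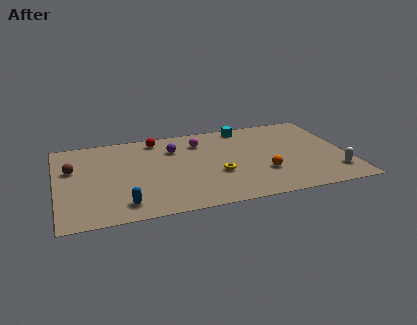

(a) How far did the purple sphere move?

1.9

The purple sphere was near (4.7, 6.9) before and (6.6, 6.7) after, so it travelled √(1.9² + 0.2²) ≈ 1.9 units.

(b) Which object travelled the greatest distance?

the yellow torus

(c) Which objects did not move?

the brown sphere and the white capsule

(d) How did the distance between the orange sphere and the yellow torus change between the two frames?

-2.3

They were about 4.8 units apart before and 2.5 after — 2.3 units closer together.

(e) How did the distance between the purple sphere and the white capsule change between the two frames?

-1.8

Before: roughly 11.6 units apart; after: 9.8. That's 1.8 units closer together.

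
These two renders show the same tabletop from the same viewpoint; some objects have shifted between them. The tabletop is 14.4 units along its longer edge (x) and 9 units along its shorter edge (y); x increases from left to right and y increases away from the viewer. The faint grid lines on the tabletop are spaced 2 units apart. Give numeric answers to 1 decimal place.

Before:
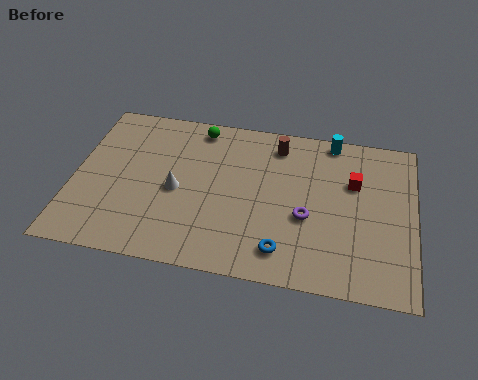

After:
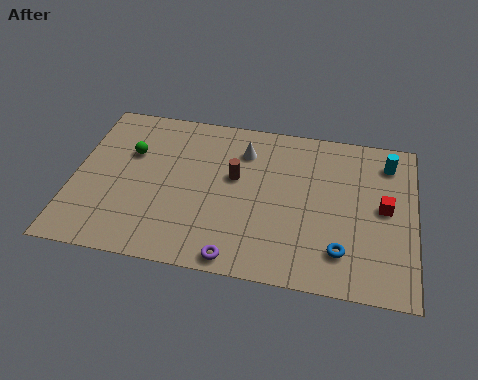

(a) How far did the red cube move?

1.8

The red cube was near (11.8, 5.9) before and (13.1, 4.7) after, so it travelled √(1.3² + 1.2²) ≈ 1.8 units.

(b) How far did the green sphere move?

3.4

From (5.1, 7.9) to (2.3, 5.9), the green sphere covered √(2.8² + 2.0²) ≈ 3.4 units.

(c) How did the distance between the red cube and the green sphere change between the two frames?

+3.9

Before: roughly 7.0 units apart; after: 10.9. That's 3.9 units further apart.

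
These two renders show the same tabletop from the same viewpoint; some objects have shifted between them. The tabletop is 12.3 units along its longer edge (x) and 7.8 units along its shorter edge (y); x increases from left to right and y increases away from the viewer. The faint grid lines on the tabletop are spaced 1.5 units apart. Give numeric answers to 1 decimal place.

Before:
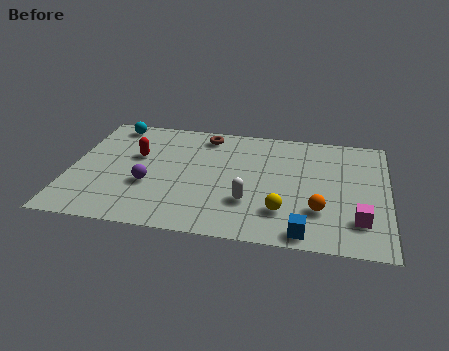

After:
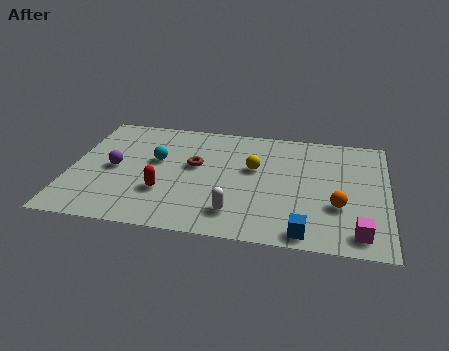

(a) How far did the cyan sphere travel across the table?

3.0

The cyan sphere moved from about (1.4, 6.9) to (3.3, 4.6), a distance of √(1.9² + 2.3²) ≈ 3.0.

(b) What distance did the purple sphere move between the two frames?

1.7

The purple sphere moved from about (3.1, 2.9) to (1.7, 3.8), a distance of √(1.4² + 0.9²) ≈ 1.7.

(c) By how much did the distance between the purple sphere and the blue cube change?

+1.6

They were about 6.5 units apart before and 8.1 after — 1.6 units further apart.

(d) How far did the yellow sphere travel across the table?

3.0

The yellow sphere moved from about (8.3, 2.0) to (7.1, 4.7), a distance of √(1.2² + 2.7²) ≈ 3.0.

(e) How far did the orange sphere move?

0.8

The orange sphere moved from about (9.7, 2.3) to (10.4, 2.7), a distance of √(0.7² + 0.4²) ≈ 0.8.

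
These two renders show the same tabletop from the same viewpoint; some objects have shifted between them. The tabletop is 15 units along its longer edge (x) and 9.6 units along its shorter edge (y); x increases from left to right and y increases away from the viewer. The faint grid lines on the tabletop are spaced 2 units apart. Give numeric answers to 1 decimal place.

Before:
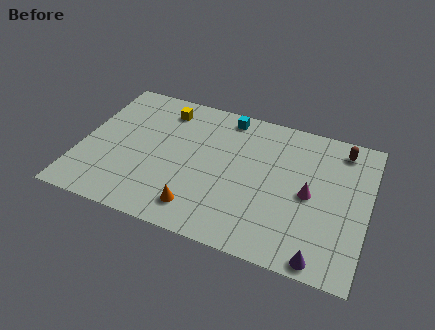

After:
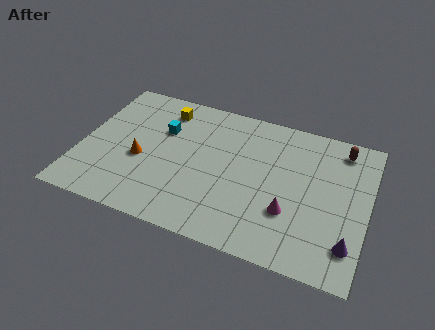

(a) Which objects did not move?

the yellow cube and the brown capsule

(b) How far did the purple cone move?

1.8

From (12.9, 0.8) to (14.2, 2.1), the purple cone covered √(1.3² + 1.3²) ≈ 1.8 units.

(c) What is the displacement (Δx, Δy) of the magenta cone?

(-0.9, -1.5)

The magenta cone started near (12.0, 4.6) and ended near (11.1, 3.1).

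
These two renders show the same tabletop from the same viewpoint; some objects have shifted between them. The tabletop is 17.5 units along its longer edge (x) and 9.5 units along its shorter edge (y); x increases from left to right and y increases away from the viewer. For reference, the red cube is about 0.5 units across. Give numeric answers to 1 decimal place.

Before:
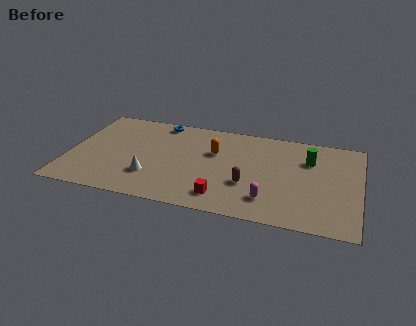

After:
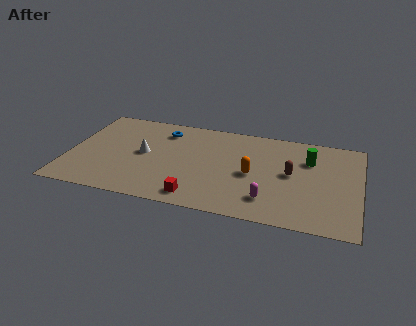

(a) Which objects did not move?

the green cylinder and the magenta capsule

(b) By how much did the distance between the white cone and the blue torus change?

-2.9

The distance was about 5.8 in the first image and 2.9 in the second, so they moved 2.9 units closer together.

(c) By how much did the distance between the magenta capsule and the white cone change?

+1.1

They were about 7.1 units apart before and 8.2 after — 1.1 units further apart.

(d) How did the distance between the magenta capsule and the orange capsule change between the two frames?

-2.8

The distance was about 5.3 in the first image and 2.5 in the second, so they moved 2.8 units closer together.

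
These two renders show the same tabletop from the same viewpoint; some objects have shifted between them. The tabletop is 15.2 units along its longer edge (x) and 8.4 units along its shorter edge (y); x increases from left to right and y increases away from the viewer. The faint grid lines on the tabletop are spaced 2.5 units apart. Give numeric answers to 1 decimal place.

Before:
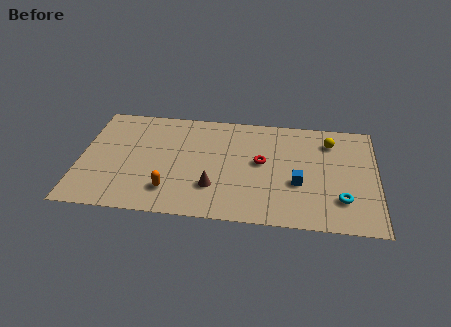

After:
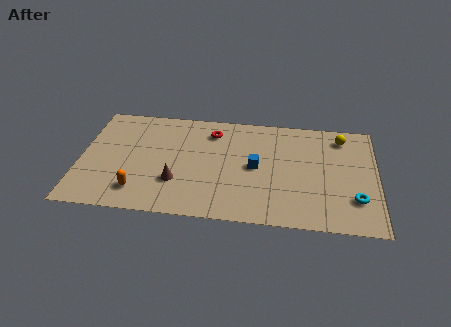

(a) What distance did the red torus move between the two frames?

3.3

The red torus was near (9.3, 4.6) before and (6.7, 6.7) after, so it travelled √(2.6² + 2.1²) ≈ 3.3 units.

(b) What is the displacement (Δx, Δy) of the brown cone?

(-1.9, 0.2)

The brown cone started near (6.9, 2.4) and ended near (5.0, 2.6).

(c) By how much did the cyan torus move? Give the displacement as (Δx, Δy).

(0.7, 0.1)

From the two frames, the cyan torus sits at roughly (13.4, 2.2) before and (14.1, 2.3) after.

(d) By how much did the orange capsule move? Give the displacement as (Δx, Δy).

(-1.6, -0.2)

From the two frames, the orange capsule sits at roughly (4.7, 1.9) before and (3.1, 1.7) after.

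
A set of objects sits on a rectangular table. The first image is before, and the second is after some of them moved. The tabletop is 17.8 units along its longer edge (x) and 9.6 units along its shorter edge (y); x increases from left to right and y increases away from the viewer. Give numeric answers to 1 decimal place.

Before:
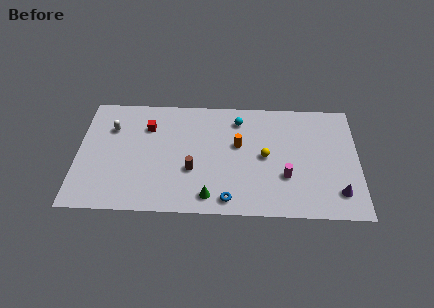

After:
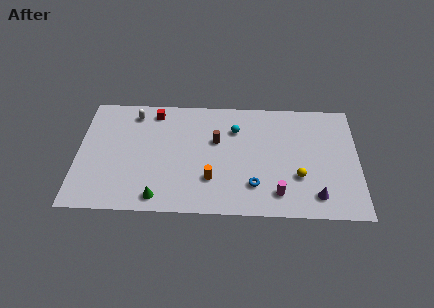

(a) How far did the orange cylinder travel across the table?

3.4

The orange cylinder was near (10.2, 5.7) before and (8.5, 2.8) after, so it travelled √(1.7² + 2.9²) ≈ 3.4 units.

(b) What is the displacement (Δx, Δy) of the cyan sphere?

(-0.2, -0.8)

From the two frames, the cyan sphere sits at roughly (10.2, 7.8) before and (10.0, 7.0) after.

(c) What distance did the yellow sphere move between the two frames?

2.6

From (11.9, 4.8) to (14.0, 3.2), the yellow sphere covered √(2.1² + 1.6²) ≈ 2.6 units.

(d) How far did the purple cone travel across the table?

1.4

The purple cone moved from about (16.5, 2.0) to (15.1, 1.7), a distance of √(1.4² + 0.3²) ≈ 1.4.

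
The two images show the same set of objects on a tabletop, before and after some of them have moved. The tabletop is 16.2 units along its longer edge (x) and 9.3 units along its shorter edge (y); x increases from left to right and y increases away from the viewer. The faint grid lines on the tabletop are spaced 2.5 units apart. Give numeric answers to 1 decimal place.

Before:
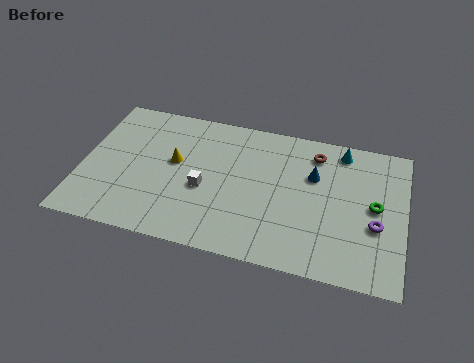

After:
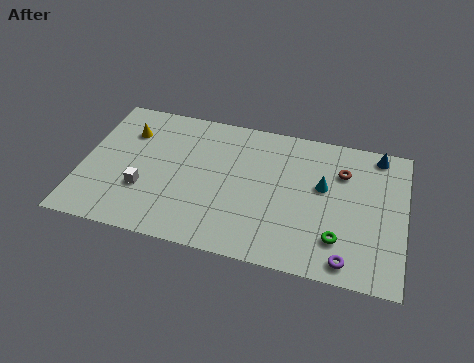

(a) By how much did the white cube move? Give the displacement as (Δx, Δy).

(-3.0, -0.8)

The white cube started near (6.2, 3.9) and ended near (3.2, 3.1).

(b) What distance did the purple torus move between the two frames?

2.8

The purple torus moved from about (14.8, 3.6) to (13.5, 1.1), a distance of √(1.3² + 2.5²) ≈ 2.8.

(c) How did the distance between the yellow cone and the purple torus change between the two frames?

+2.4

The distance was about 10.3 in the first image and 12.7 in the second, so they moved 2.4 units further apart.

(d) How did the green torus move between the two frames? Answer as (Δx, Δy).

(-1.7, -2.5)

From the two frames, the green torus sits at roughly (14.7, 4.8) before and (13.0, 2.3) after.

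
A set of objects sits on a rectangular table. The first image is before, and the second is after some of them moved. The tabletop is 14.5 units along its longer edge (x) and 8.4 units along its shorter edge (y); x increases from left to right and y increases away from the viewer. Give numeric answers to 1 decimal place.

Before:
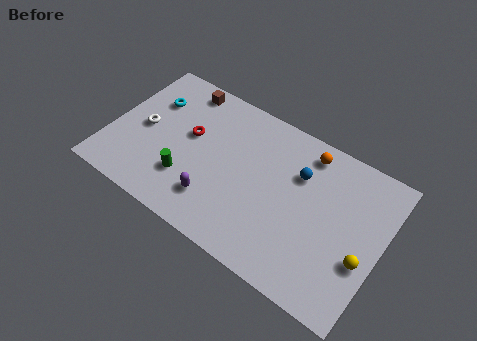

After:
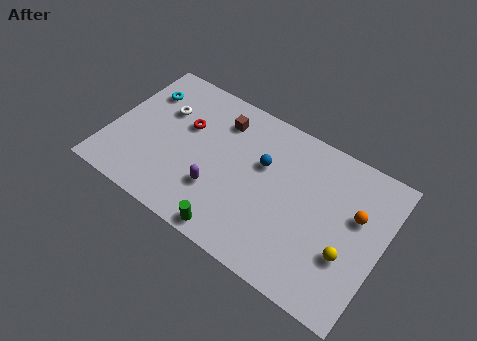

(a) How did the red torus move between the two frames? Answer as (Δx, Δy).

(-0.3, 0.4)

The red torus was at about (4.1, 4.9) and moved to about (3.8, 5.3).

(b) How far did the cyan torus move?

0.6

The cyan torus was near (1.8, 5.9) before and (1.3, 6.2) after, so it travelled √(0.5² + 0.3²) ≈ 0.6 units.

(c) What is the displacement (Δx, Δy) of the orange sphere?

(2.9, -2.0)

The orange sphere was at about (10.1, 7.2) and moved to about (13.0, 5.2).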